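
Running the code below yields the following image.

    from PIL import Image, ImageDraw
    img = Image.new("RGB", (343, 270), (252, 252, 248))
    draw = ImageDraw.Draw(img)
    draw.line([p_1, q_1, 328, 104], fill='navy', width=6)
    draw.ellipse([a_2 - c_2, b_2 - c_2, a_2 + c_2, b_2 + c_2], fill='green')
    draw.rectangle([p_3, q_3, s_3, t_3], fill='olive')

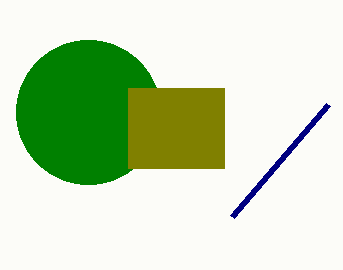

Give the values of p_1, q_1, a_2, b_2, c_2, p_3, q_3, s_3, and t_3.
p_1 = 232; q_1 = 216; a_2 = 88; b_2 = 112; c_2 = 72; p_3 = 128; q_3 = 88; s_3 = 224; t_3 = 168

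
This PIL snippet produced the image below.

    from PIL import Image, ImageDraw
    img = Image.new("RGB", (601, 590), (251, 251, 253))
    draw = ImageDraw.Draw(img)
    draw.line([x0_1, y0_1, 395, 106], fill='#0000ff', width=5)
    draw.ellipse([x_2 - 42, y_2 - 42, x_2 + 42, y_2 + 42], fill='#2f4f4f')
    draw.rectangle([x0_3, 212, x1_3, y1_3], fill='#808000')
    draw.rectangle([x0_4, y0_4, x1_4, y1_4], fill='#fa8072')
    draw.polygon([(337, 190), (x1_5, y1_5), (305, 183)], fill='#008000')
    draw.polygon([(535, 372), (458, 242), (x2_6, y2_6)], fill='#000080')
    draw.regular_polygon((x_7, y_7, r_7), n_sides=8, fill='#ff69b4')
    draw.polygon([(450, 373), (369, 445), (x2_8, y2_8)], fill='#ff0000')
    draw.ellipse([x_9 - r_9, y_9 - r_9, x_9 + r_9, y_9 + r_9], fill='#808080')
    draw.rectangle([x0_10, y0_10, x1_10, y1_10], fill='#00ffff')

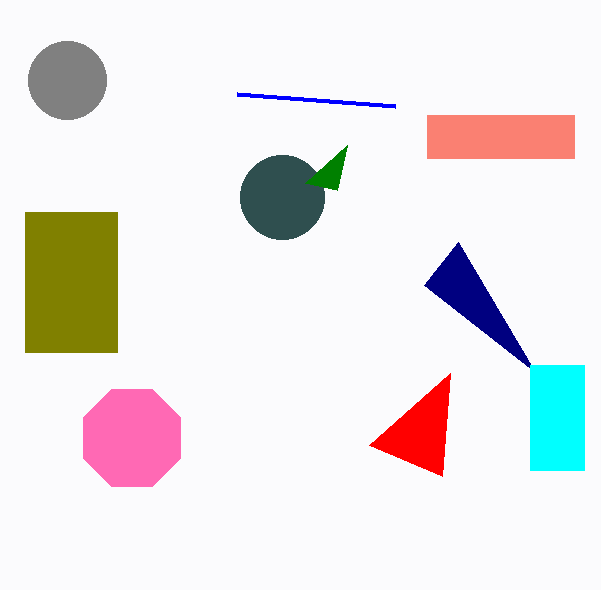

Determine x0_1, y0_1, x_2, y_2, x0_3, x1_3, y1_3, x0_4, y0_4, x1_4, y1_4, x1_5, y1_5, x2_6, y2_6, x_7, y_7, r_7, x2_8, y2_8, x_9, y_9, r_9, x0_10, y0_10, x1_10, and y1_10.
x0_1 = 237, y0_1 = 94, x_2 = 282, y_2 = 197, x0_3 = 25, x1_3 = 117, y1_3 = 352, x0_4 = 427, y0_4 = 115, x1_4 = 574, y1_4 = 158, x1_5 = 347, y1_5 = 145, x2_6 = 424, y2_6 = 285, x_7 = 132, y_7 = 438, r_7 = 53, x2_8 = 442, y2_8 = 476, x_9 = 67, y_9 = 80, r_9 = 39, x0_10 = 530, y0_10 = 365, x1_10 = 584, y1_10 = 470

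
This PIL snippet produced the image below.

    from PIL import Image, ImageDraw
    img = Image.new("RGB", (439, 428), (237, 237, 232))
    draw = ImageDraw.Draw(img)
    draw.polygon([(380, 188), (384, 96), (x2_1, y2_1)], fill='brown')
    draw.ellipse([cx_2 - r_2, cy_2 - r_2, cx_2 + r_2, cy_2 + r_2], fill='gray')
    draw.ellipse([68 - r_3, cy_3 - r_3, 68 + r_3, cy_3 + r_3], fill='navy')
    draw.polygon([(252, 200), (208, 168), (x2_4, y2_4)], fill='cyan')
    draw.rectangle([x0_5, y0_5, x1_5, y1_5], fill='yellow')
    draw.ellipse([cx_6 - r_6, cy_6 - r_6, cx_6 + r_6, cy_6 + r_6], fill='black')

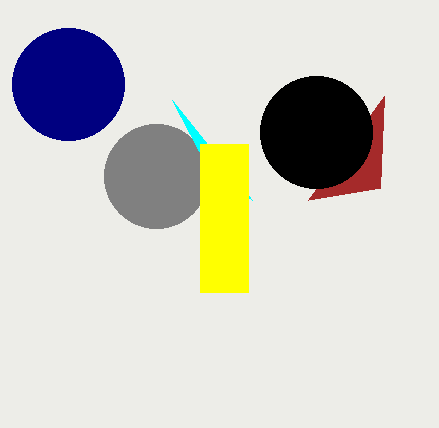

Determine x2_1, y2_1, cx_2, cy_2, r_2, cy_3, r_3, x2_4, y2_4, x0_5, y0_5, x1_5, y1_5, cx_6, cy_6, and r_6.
x2_1 = 308
y2_1 = 200
cx_2 = 156
cy_2 = 176
r_2 = 52
cy_3 = 84
r_3 = 56
x2_4 = 172
y2_4 = 100
x0_5 = 200
y0_5 = 144
x1_5 = 248
y1_5 = 292
cx_6 = 316
cy_6 = 132
r_6 = 56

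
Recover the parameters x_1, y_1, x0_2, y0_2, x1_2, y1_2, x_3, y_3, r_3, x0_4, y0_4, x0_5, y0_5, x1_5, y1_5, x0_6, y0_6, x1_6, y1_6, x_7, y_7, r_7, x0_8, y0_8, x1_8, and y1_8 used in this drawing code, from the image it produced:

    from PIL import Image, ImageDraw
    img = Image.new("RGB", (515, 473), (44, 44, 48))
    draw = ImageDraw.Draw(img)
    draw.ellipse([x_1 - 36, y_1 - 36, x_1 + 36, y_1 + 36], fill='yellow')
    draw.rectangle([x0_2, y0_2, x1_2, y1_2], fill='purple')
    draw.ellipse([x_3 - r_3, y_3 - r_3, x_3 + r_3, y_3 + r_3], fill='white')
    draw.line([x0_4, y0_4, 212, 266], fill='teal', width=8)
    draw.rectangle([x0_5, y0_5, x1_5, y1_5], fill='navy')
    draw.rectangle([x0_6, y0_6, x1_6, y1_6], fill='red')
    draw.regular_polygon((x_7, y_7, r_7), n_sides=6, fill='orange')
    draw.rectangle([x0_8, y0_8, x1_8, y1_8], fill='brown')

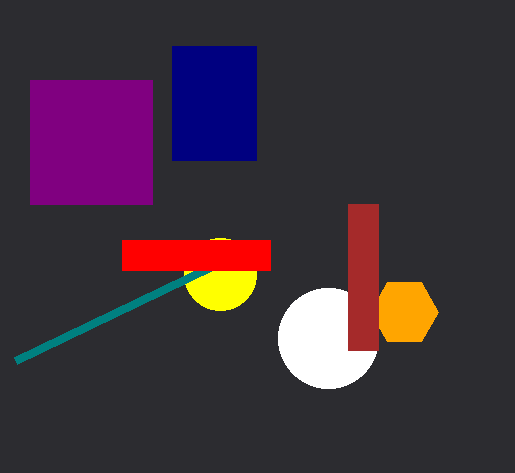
x_1 = 220, y_1 = 274, x0_2 = 30, y0_2 = 80, x1_2 = 152, y1_2 = 204, x_3 = 328, y_3 = 338, r_3 = 50, x0_4 = 16, y0_4 = 360, x0_5 = 172, y0_5 = 46, x1_5 = 256, y1_5 = 160, x0_6 = 122, y0_6 = 240, x1_6 = 270, y1_6 = 270, x_7 = 404, y_7 = 312, r_7 = 34, x0_8 = 348, y0_8 = 204, x1_8 = 378, y1_8 = 350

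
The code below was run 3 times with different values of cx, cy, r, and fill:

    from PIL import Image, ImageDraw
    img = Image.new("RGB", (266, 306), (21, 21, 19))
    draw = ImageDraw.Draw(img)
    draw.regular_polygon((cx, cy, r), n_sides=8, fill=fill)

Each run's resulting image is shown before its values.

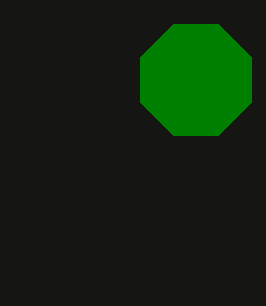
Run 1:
cx = 196
cy = 80
r = 60
fill = 'green'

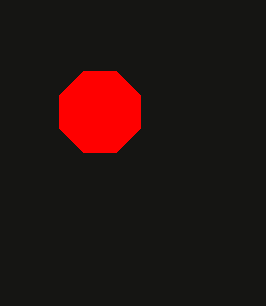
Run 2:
cx = 100
cy = 112
r = 44
fill = 'red'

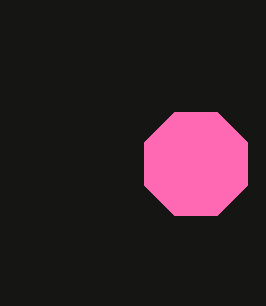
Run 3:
cx = 196; cy = 164; r = 56; fill = 'hotpink'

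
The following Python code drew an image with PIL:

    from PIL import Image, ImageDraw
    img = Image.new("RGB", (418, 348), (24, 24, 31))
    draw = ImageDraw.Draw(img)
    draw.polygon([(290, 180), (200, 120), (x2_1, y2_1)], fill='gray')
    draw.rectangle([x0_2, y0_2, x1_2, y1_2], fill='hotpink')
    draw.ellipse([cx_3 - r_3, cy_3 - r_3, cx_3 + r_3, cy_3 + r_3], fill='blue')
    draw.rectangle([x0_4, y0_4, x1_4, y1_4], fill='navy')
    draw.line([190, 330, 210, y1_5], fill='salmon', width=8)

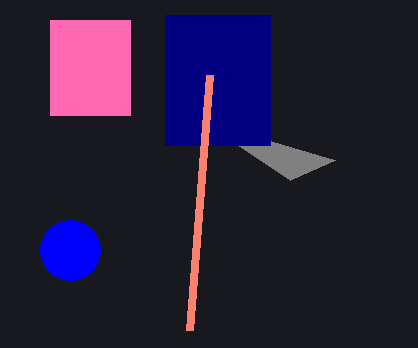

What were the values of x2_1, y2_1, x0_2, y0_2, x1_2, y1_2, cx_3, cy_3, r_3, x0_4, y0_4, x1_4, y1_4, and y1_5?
x2_1 = 335; y2_1 = 160; x0_2 = 50; y0_2 = 20; x1_2 = 130; y1_2 = 115; cx_3 = 70; cy_3 = 250; r_3 = 30; x0_4 = 165; y0_4 = 15; x1_4 = 270; y1_4 = 145; y1_5 = 75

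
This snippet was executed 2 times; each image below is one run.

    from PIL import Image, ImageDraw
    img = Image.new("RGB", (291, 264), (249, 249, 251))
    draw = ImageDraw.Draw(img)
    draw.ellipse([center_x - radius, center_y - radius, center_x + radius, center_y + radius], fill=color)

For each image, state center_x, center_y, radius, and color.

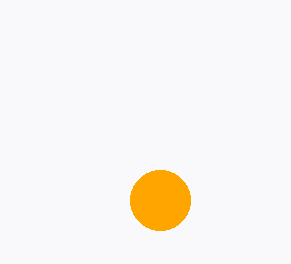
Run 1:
center_x = 160
center_y = 200
radius = 30
color = 'orange'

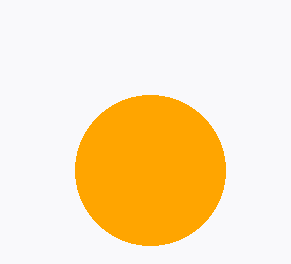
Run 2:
center_x = 150; center_y = 170; radius = 75; color = 'orange'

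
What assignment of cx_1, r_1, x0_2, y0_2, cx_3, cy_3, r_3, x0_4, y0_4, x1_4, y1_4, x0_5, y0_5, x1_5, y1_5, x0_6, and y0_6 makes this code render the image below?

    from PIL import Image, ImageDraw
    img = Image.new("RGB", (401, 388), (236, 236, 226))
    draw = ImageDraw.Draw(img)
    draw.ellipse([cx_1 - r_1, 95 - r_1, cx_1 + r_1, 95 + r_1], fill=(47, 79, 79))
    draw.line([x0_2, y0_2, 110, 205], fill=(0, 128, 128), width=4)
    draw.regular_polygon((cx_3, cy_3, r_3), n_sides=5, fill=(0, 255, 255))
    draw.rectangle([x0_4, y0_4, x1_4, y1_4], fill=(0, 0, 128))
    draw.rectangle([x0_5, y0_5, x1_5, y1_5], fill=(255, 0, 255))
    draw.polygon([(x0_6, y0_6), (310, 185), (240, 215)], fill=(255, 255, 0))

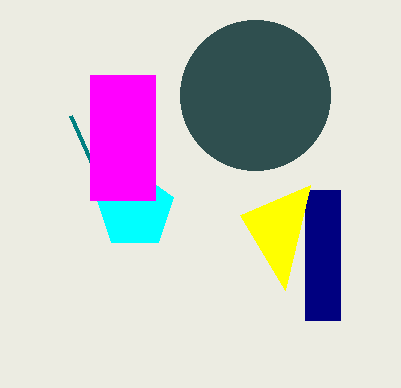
cx_1 = 255
r_1 = 75
x0_2 = 70
y0_2 = 115
cx_3 = 135
cy_3 = 210
r_3 = 40
x0_4 = 305
y0_4 = 190
x1_4 = 340
y1_4 = 320
x0_5 = 90
y0_5 = 75
x1_5 = 155
y1_5 = 200
x0_6 = 285
y0_6 = 290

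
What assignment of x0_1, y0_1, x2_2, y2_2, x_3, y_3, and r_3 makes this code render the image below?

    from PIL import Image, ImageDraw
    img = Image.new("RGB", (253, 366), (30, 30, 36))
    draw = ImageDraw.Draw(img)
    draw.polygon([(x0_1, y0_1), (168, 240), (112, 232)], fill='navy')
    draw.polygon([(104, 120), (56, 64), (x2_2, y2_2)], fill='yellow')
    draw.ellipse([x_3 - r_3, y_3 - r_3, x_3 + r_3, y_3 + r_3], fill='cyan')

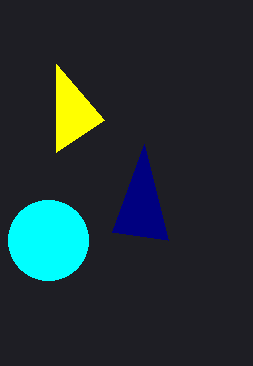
x0_1 = 144, y0_1 = 144, x2_2 = 56, y2_2 = 152, x_3 = 48, y_3 = 240, r_3 = 40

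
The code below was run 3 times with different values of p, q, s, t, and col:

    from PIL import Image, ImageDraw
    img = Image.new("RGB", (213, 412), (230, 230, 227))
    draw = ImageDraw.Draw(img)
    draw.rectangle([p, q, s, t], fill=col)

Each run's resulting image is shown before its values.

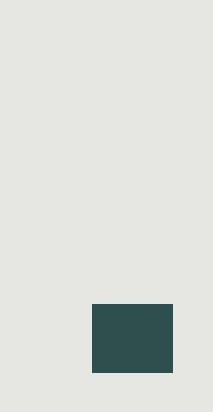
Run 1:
p = 92
q = 304
s = 172
t = 372
col = 'darkslategray'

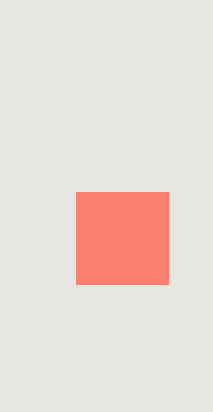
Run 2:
p = 76; q = 192; s = 168; t = 284; col = 'salmon'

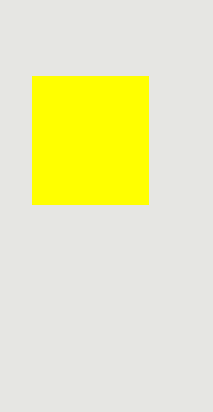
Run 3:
p = 32; q = 76; s = 148; t = 204; col = 'yellow'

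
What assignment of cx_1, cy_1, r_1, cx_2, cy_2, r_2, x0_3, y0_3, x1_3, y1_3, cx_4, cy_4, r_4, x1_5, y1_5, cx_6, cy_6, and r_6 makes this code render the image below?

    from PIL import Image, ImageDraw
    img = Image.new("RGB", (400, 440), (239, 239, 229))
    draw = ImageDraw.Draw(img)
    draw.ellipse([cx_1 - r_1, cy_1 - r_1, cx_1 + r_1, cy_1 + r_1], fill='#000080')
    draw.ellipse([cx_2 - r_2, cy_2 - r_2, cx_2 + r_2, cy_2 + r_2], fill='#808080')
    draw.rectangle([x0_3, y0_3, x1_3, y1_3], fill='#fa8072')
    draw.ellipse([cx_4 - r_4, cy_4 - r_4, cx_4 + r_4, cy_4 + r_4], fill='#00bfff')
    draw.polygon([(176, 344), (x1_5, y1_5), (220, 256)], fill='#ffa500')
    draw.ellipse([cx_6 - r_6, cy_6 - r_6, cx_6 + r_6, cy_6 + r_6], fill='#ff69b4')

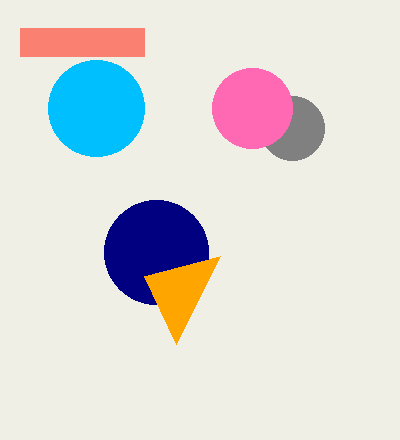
cx_1 = 156
cy_1 = 252
r_1 = 52
cx_2 = 292
cy_2 = 128
r_2 = 32
x0_3 = 20
y0_3 = 28
x1_3 = 144
y1_3 = 56
cx_4 = 96
cy_4 = 108
r_4 = 48
x1_5 = 144
y1_5 = 276
cx_6 = 252
cy_6 = 108
r_6 = 40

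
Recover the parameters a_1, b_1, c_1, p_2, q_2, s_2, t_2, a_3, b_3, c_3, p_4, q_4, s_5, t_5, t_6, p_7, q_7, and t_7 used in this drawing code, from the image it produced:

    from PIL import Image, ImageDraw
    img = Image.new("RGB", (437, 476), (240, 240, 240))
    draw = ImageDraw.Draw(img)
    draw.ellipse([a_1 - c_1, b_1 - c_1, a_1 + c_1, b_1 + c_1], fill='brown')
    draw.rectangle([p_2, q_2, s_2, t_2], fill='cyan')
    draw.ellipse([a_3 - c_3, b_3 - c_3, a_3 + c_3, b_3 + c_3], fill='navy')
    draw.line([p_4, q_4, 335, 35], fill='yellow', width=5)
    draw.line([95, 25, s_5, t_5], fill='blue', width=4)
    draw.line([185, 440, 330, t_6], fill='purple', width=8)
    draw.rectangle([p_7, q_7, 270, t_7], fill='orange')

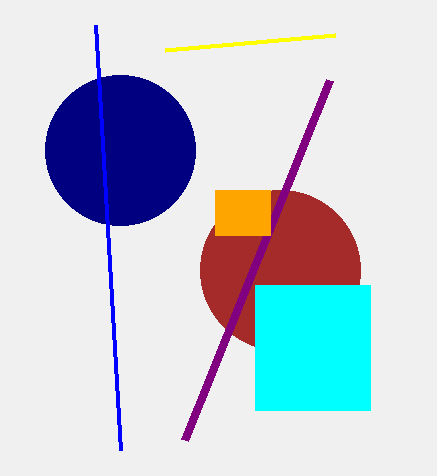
a_1 = 280
b_1 = 270
c_1 = 80
p_2 = 255
q_2 = 285
s_2 = 370
t_2 = 410
a_3 = 120
b_3 = 150
c_3 = 75
p_4 = 165
q_4 = 50
s_5 = 120
t_5 = 450
t_6 = 80
p_7 = 215
q_7 = 190
t_7 = 235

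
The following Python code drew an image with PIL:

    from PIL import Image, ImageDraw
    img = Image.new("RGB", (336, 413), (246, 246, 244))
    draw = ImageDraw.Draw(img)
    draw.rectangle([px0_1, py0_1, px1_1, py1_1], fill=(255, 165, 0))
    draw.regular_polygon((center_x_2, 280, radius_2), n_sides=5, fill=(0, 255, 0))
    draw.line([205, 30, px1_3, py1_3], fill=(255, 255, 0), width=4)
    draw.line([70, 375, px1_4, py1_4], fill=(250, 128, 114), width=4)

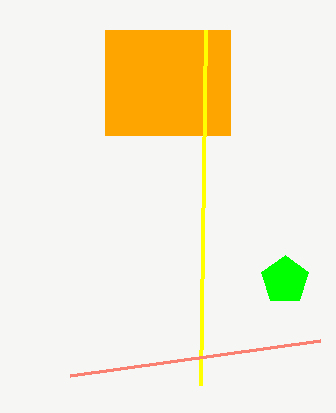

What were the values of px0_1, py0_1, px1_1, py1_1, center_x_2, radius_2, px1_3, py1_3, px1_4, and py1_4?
px0_1 = 105, py0_1 = 30, px1_1 = 230, py1_1 = 135, center_x_2 = 285, radius_2 = 25, px1_3 = 200, py1_3 = 385, px1_4 = 320, py1_4 = 340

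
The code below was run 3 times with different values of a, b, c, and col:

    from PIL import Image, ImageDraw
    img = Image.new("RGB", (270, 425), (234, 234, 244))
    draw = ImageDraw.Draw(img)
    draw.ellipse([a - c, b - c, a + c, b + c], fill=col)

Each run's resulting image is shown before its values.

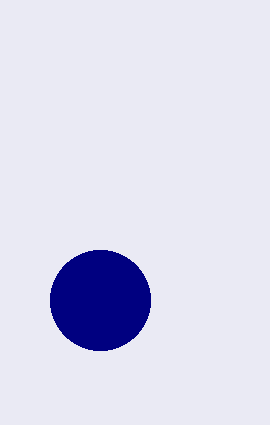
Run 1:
a = 100, b = 300, c = 50, col = 'navy'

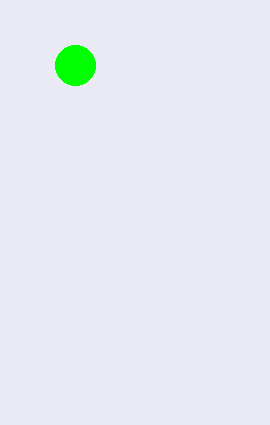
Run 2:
a = 75, b = 65, c = 20, col = 'lime'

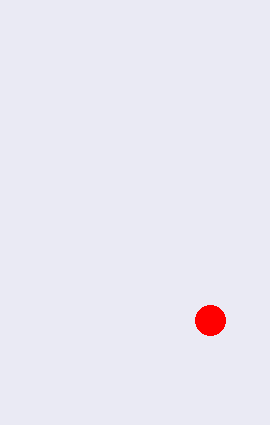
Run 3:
a = 210
b = 320
c = 15
col = 'red'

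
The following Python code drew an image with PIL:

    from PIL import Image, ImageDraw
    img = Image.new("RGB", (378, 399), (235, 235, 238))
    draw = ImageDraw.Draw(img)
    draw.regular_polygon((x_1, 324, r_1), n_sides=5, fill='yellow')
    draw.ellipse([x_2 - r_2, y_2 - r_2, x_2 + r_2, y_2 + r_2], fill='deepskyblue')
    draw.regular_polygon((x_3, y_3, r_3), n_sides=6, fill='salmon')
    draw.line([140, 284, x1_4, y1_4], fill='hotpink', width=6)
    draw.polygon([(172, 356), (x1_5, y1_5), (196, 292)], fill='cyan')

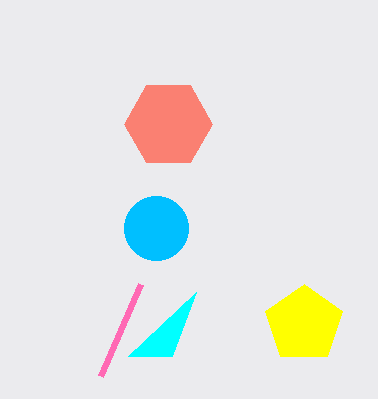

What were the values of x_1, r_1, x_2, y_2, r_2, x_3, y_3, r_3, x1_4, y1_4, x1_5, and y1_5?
x_1 = 304, r_1 = 40, x_2 = 156, y_2 = 228, r_2 = 32, x_3 = 168, y_3 = 124, r_3 = 44, x1_4 = 100, y1_4 = 376, x1_5 = 128, y1_5 = 356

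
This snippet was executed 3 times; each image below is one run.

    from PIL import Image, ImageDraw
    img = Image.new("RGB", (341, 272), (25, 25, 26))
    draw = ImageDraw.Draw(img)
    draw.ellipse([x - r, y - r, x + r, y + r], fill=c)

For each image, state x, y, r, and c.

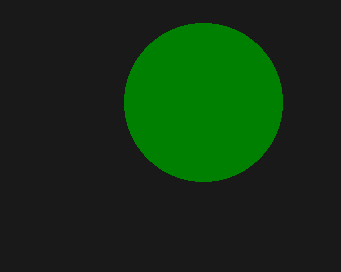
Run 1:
x = 203; y = 102; r = 79; c = 'green'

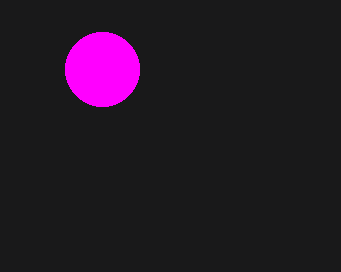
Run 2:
x = 102
y = 69
r = 37
c = 'magenta'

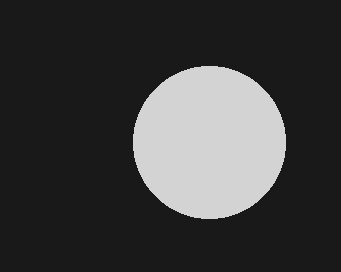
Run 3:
x = 209, y = 142, r = 76, c = 'lightgray'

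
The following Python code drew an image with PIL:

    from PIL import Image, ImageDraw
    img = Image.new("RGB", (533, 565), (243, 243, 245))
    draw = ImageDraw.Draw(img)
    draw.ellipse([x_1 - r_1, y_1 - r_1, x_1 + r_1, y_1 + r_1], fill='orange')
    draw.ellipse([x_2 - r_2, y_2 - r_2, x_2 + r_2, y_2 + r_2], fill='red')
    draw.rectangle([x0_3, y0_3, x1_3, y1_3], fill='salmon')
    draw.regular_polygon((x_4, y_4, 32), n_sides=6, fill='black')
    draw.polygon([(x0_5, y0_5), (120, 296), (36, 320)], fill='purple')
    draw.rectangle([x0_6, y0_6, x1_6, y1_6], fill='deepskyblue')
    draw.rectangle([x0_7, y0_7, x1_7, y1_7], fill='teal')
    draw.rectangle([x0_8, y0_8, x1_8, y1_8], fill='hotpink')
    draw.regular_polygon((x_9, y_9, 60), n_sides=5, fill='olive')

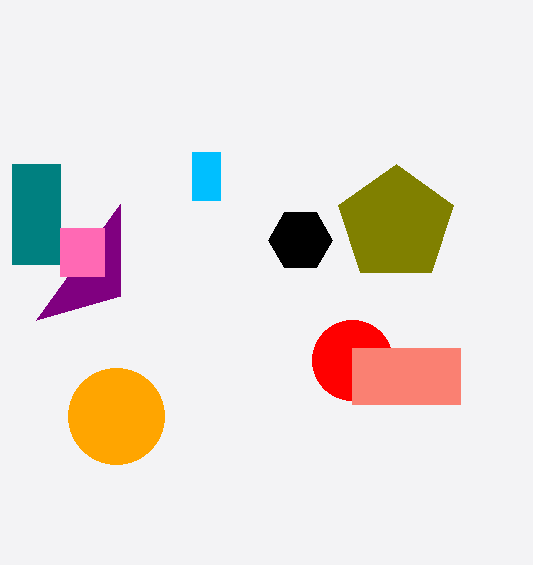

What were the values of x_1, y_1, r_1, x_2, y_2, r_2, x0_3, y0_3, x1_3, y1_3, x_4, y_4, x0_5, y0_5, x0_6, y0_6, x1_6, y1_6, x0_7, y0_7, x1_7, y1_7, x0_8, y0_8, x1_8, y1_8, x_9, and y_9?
x_1 = 116, y_1 = 416, r_1 = 48, x_2 = 352, y_2 = 360, r_2 = 40, x0_3 = 352, y0_3 = 348, x1_3 = 460, y1_3 = 404, x_4 = 300, y_4 = 240, x0_5 = 120, y0_5 = 204, x0_6 = 192, y0_6 = 152, x1_6 = 220, y1_6 = 200, x0_7 = 12, y0_7 = 164, x1_7 = 60, y1_7 = 264, x0_8 = 60, y0_8 = 228, x1_8 = 104, y1_8 = 276, x_9 = 396, y_9 = 224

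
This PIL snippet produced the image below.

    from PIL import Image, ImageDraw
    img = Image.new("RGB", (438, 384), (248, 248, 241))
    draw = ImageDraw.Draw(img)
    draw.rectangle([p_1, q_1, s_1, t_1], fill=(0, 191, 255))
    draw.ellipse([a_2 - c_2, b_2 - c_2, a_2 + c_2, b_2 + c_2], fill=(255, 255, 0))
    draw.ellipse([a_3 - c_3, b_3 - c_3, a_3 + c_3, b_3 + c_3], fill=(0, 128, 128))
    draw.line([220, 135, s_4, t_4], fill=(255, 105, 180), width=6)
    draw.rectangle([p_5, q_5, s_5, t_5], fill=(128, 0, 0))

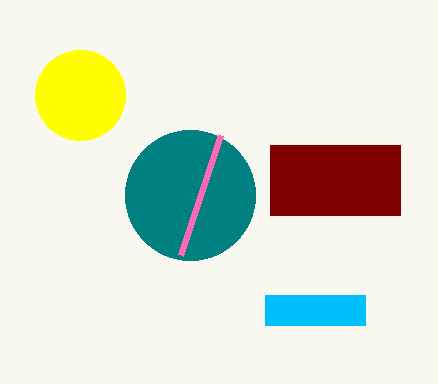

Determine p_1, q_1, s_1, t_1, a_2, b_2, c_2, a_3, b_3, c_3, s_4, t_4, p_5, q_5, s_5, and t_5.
p_1 = 265
q_1 = 295
s_1 = 365
t_1 = 325
a_2 = 80
b_2 = 95
c_2 = 45
a_3 = 190
b_3 = 195
c_3 = 65
s_4 = 180
t_4 = 255
p_5 = 270
q_5 = 145
s_5 = 400
t_5 = 215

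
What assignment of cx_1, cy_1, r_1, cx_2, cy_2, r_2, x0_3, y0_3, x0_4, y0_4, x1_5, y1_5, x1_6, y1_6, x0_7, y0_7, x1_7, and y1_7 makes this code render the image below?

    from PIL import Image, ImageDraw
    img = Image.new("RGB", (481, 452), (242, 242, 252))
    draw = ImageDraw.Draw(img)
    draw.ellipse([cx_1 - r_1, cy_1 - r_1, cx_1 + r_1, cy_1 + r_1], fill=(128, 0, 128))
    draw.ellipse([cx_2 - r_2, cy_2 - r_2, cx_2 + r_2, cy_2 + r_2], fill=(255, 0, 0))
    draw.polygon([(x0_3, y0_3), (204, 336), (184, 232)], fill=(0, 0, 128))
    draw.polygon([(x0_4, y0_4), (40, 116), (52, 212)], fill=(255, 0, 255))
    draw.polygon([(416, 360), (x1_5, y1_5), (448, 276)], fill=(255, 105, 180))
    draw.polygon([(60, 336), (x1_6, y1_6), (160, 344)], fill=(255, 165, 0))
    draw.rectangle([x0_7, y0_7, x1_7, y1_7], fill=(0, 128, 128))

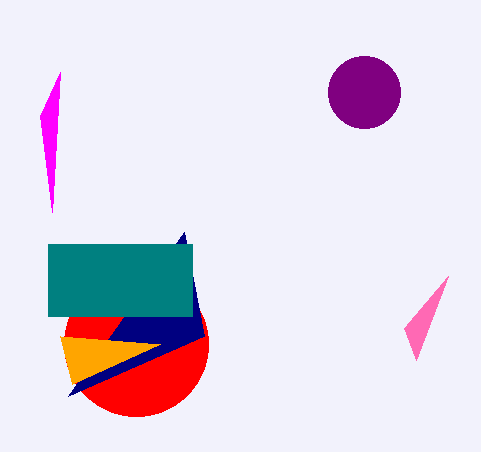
cx_1 = 364, cy_1 = 92, r_1 = 36, cx_2 = 136, cy_2 = 344, r_2 = 72, x0_3 = 68, y0_3 = 396, x0_4 = 60, y0_4 = 72, x1_5 = 404, y1_5 = 328, x1_6 = 72, y1_6 = 384, x0_7 = 48, y0_7 = 244, x1_7 = 192, y1_7 = 316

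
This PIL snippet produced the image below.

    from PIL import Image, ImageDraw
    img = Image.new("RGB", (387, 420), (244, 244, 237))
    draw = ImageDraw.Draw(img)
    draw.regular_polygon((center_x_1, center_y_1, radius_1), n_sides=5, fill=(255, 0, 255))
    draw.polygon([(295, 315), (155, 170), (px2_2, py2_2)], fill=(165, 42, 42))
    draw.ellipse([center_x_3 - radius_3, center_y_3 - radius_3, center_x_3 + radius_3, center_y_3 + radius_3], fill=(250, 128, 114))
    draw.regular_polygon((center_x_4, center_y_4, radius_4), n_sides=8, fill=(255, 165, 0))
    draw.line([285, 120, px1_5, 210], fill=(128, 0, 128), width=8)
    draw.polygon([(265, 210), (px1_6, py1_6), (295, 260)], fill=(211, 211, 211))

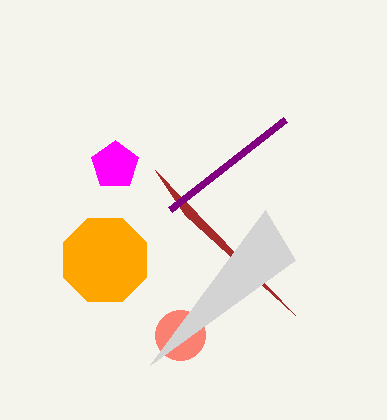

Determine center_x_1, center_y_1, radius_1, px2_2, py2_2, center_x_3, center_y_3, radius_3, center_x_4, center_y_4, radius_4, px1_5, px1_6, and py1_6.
center_x_1 = 115, center_y_1 = 165, radius_1 = 25, px2_2 = 185, py2_2 = 215, center_x_3 = 180, center_y_3 = 335, radius_3 = 25, center_x_4 = 105, center_y_4 = 260, radius_4 = 45, px1_5 = 170, px1_6 = 150, py1_6 = 365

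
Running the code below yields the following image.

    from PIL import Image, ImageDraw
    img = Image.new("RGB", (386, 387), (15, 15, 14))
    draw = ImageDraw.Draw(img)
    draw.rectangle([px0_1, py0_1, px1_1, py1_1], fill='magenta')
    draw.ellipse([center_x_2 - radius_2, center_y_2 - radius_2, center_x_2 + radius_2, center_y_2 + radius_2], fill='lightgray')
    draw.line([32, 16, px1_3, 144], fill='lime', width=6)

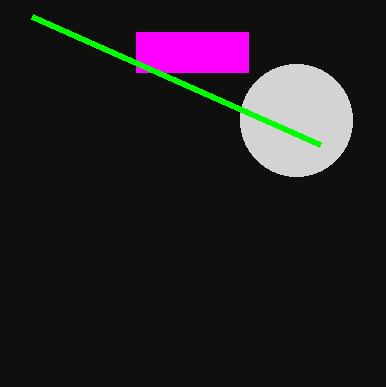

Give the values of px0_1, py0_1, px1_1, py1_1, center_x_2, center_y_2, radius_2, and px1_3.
px0_1 = 136, py0_1 = 32, px1_1 = 248, py1_1 = 72, center_x_2 = 296, center_y_2 = 120, radius_2 = 56, px1_3 = 320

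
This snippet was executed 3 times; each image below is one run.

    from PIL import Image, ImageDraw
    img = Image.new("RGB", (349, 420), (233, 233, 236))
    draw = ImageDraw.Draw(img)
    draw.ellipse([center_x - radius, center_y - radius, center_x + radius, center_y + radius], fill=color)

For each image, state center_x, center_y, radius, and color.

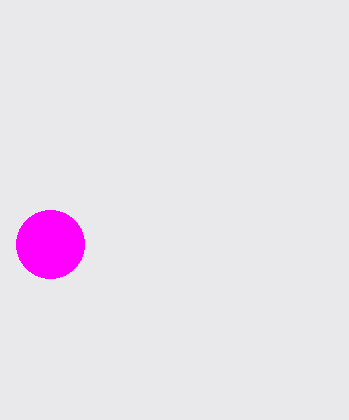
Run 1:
center_x = 50
center_y = 244
radius = 34
color = 'magenta'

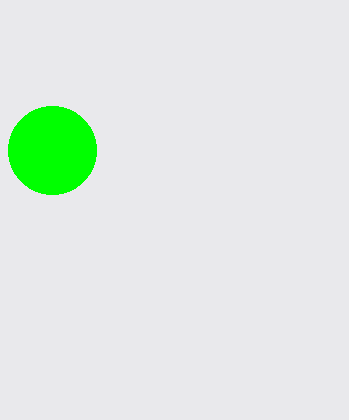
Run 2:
center_x = 52, center_y = 150, radius = 44, color = 'lime'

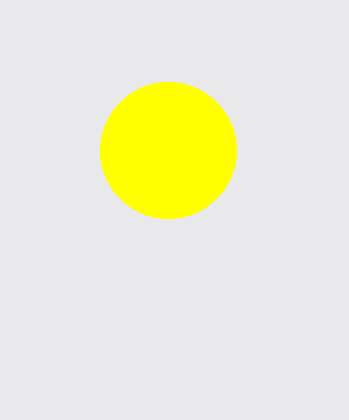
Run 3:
center_x = 168, center_y = 150, radius = 68, color = 'yellow'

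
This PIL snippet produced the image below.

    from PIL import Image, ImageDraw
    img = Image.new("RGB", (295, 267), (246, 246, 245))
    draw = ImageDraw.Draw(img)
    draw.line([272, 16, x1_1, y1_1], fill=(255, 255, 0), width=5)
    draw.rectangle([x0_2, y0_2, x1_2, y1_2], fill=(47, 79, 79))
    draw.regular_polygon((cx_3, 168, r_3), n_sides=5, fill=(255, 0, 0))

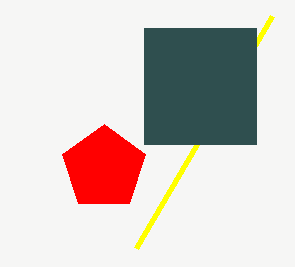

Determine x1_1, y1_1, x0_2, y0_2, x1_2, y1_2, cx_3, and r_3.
x1_1 = 136, y1_1 = 248, x0_2 = 144, y0_2 = 28, x1_2 = 256, y1_2 = 144, cx_3 = 104, r_3 = 44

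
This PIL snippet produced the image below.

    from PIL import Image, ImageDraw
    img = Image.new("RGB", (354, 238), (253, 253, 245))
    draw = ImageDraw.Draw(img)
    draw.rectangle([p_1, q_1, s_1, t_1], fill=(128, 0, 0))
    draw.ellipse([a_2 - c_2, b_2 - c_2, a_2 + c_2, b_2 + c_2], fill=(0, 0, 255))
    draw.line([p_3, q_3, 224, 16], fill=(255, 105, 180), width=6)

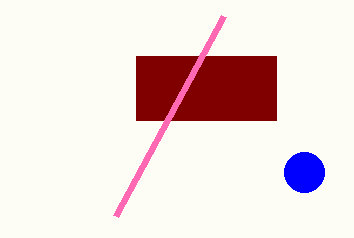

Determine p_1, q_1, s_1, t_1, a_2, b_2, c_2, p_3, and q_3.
p_1 = 136; q_1 = 56; s_1 = 276; t_1 = 120; a_2 = 304; b_2 = 172; c_2 = 20; p_3 = 116; q_3 = 216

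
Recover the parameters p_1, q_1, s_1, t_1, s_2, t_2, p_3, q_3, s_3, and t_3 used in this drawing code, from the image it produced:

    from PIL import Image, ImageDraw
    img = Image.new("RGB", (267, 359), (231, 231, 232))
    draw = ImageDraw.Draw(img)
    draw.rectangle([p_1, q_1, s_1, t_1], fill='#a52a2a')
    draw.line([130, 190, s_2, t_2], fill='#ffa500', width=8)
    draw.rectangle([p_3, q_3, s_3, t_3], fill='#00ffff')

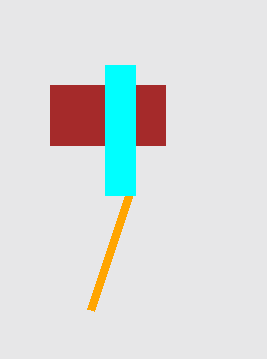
p_1 = 50
q_1 = 85
s_1 = 165
t_1 = 145
s_2 = 90
t_2 = 310
p_3 = 105
q_3 = 65
s_3 = 135
t_3 = 195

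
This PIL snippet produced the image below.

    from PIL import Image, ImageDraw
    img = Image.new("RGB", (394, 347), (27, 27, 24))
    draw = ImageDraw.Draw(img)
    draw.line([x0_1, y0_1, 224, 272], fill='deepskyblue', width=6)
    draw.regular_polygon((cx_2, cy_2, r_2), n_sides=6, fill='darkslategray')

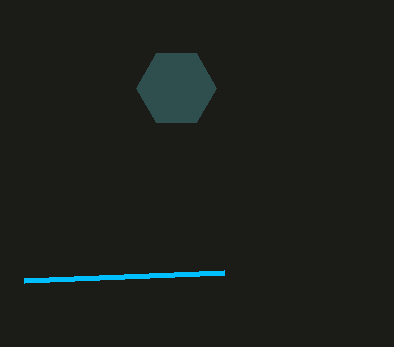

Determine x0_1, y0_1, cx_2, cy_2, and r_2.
x0_1 = 24; y0_1 = 280; cx_2 = 176; cy_2 = 88; r_2 = 40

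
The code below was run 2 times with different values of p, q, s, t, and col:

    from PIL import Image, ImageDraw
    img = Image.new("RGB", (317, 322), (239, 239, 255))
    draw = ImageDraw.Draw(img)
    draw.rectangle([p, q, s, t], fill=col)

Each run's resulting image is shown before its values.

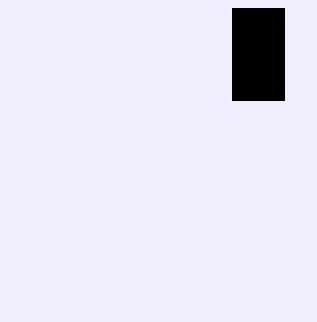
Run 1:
p = 232, q = 8, s = 284, t = 100, col = 'black'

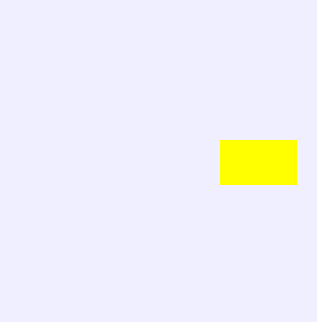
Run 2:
p = 220
q = 140
s = 296
t = 184
col = 'yellow'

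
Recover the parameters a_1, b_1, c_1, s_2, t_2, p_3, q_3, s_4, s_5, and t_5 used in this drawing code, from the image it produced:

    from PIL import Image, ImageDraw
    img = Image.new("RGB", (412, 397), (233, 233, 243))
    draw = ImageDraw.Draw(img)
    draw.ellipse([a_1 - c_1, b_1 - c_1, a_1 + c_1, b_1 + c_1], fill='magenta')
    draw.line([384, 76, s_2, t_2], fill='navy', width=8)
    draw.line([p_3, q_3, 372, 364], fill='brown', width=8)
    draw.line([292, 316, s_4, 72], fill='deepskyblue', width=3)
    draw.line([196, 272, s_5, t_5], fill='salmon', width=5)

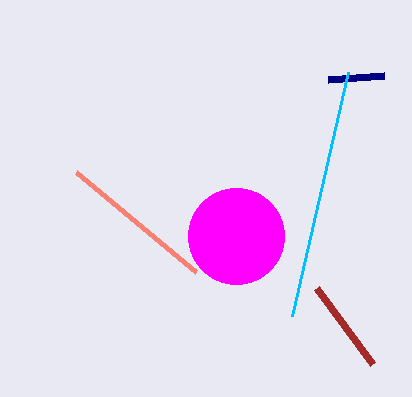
a_1 = 236; b_1 = 236; c_1 = 48; s_2 = 328; t_2 = 80; p_3 = 316; q_3 = 288; s_4 = 348; s_5 = 76; t_5 = 172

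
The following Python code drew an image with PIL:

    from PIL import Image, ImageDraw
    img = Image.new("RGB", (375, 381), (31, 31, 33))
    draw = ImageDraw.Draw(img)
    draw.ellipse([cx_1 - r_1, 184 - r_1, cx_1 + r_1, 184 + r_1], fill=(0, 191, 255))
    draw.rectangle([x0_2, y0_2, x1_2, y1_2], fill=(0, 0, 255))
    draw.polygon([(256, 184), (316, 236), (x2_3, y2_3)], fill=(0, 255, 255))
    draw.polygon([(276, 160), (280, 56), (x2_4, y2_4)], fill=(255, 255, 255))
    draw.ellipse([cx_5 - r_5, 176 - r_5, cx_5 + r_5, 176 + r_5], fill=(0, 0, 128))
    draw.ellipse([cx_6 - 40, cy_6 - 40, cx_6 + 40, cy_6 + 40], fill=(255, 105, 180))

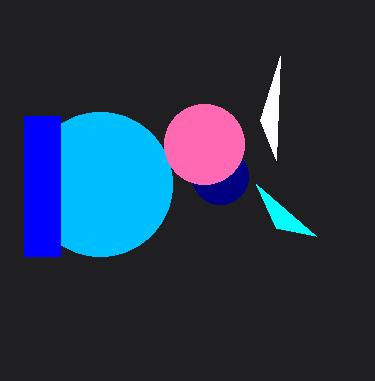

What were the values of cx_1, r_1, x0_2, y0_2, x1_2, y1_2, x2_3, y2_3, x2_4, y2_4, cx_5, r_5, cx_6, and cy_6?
cx_1 = 100; r_1 = 72; x0_2 = 24; y0_2 = 116; x1_2 = 60; y1_2 = 256; x2_3 = 276; y2_3 = 228; x2_4 = 260; y2_4 = 120; cx_5 = 220; r_5 = 28; cx_6 = 204; cy_6 = 144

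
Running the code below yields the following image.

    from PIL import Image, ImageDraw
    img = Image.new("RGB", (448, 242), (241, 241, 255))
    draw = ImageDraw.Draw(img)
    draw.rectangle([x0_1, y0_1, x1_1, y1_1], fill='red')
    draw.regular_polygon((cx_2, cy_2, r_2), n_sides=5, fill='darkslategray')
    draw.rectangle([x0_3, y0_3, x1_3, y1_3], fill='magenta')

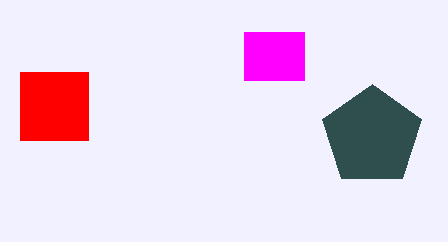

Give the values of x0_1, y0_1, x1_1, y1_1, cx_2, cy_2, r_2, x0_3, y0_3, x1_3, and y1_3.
x0_1 = 20; y0_1 = 72; x1_1 = 88; y1_1 = 140; cx_2 = 372; cy_2 = 136; r_2 = 52; x0_3 = 244; y0_3 = 32; x1_3 = 304; y1_3 = 80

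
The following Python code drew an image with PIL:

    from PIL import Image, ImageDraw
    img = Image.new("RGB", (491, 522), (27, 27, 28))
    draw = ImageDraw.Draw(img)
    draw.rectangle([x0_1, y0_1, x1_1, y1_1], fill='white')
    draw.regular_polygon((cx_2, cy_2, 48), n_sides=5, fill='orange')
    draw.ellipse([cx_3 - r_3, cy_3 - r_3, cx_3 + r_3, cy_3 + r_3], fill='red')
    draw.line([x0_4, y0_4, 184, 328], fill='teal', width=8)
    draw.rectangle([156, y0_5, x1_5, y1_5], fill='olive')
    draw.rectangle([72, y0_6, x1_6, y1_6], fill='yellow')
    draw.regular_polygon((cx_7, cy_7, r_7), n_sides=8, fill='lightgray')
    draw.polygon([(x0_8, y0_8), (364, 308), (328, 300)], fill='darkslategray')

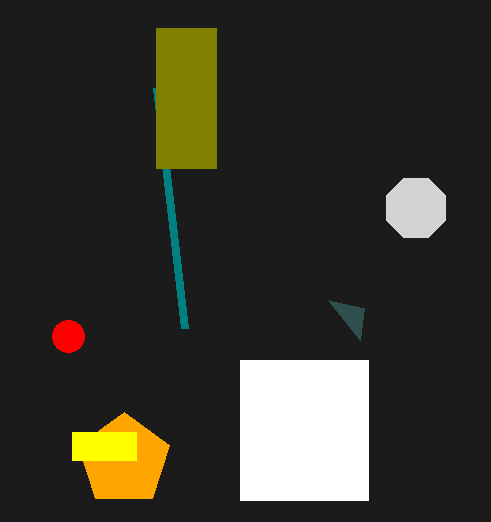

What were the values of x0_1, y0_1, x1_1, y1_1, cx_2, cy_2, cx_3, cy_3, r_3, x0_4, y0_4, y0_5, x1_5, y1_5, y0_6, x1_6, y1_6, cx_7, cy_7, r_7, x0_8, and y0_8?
x0_1 = 240; y0_1 = 360; x1_1 = 368; y1_1 = 500; cx_2 = 124; cy_2 = 460; cx_3 = 68; cy_3 = 336; r_3 = 16; x0_4 = 156; y0_4 = 88; y0_5 = 28; x1_5 = 216; y1_5 = 168; y0_6 = 432; x1_6 = 136; y1_6 = 460; cx_7 = 416; cy_7 = 208; r_7 = 32; x0_8 = 360; y0_8 = 340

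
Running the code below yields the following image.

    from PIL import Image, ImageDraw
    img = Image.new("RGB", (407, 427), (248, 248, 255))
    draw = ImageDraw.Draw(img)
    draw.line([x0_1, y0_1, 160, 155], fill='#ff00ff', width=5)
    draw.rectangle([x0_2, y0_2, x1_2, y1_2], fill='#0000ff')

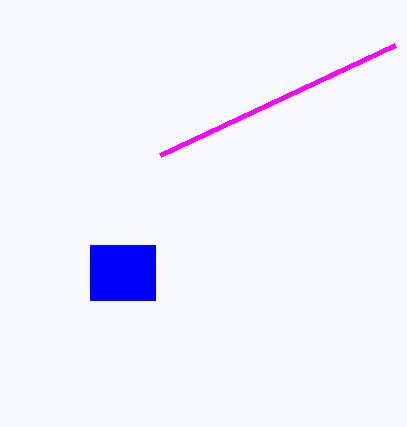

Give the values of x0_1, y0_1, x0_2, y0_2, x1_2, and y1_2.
x0_1 = 395; y0_1 = 45; x0_2 = 90; y0_2 = 245; x1_2 = 155; y1_2 = 300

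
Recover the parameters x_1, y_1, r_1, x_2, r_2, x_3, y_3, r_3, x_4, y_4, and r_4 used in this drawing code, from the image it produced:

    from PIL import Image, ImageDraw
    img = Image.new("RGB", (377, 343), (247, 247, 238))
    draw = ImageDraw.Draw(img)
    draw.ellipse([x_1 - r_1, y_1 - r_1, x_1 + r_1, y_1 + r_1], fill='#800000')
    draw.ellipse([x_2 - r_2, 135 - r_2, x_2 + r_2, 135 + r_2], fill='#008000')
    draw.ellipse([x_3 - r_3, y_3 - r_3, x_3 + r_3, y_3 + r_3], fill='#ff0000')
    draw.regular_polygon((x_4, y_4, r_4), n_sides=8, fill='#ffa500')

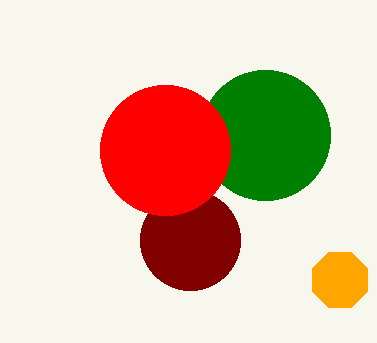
x_1 = 190, y_1 = 240, r_1 = 50, x_2 = 265, r_2 = 65, x_3 = 165, y_3 = 150, r_3 = 65, x_4 = 340, y_4 = 280, r_4 = 30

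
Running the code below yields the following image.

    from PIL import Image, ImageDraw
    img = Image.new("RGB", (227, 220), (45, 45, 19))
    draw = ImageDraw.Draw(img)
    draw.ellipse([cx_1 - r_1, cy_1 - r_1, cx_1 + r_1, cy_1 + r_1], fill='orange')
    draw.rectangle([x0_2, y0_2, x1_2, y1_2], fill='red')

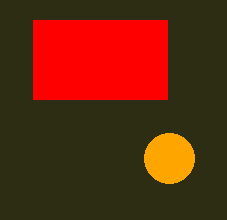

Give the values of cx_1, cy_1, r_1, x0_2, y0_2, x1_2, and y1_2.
cx_1 = 169; cy_1 = 158; r_1 = 25; x0_2 = 33; y0_2 = 20; x1_2 = 167; y1_2 = 99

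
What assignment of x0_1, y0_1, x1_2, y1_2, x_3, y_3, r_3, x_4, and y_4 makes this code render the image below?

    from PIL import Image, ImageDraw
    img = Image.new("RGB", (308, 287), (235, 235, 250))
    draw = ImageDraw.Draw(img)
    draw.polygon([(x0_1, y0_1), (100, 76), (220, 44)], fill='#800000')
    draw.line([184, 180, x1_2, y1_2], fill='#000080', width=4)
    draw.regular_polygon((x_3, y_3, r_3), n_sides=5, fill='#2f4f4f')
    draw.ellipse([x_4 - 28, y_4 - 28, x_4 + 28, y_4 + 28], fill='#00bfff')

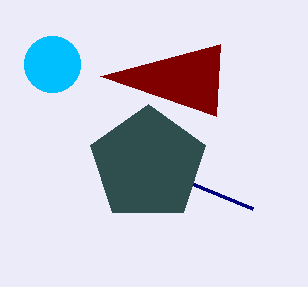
x0_1 = 216, y0_1 = 116, x1_2 = 252, y1_2 = 208, x_3 = 148, y_3 = 164, r_3 = 60, x_4 = 52, y_4 = 64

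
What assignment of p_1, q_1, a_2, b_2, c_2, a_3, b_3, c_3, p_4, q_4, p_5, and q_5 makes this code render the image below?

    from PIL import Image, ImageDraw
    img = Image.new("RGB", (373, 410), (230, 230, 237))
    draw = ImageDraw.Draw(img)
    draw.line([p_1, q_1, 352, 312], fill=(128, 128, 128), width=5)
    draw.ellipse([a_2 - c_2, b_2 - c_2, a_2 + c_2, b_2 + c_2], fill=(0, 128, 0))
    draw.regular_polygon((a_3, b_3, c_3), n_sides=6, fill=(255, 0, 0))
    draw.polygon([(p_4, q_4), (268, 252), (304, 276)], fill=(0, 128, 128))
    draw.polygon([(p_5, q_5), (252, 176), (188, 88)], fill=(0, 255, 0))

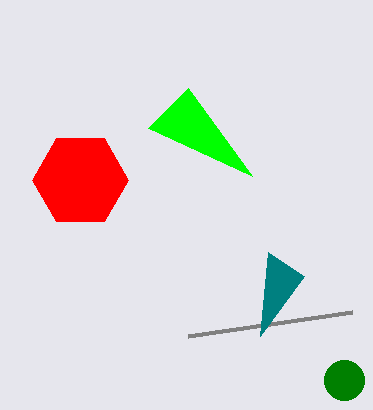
p_1 = 188, q_1 = 336, a_2 = 344, b_2 = 380, c_2 = 20, a_3 = 80, b_3 = 180, c_3 = 48, p_4 = 260, q_4 = 336, p_5 = 148, q_5 = 128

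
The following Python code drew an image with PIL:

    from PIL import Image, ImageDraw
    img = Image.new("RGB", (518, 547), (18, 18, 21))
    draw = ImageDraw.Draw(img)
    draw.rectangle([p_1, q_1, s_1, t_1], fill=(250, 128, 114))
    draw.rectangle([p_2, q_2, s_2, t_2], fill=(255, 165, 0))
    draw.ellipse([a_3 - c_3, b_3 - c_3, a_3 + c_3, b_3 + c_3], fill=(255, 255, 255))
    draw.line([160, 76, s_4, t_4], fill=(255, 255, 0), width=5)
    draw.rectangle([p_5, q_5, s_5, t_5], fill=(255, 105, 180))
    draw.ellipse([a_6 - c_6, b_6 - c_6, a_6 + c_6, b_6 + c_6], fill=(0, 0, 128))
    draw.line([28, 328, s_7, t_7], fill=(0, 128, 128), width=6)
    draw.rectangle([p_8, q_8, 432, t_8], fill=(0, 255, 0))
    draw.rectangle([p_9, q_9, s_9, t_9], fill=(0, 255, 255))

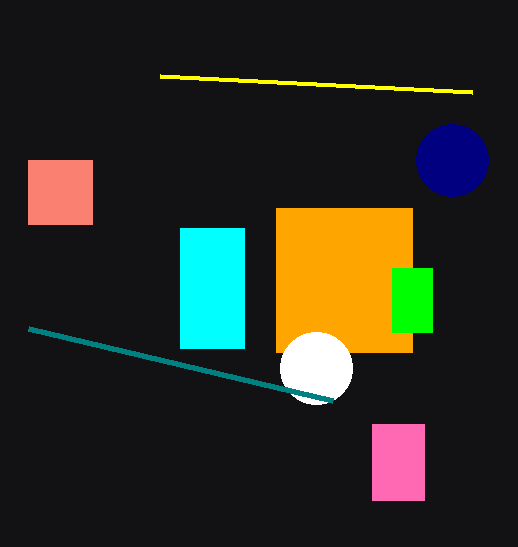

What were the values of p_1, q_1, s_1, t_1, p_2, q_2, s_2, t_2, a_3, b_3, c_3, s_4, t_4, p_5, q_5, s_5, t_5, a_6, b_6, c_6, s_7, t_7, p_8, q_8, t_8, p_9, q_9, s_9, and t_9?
p_1 = 28, q_1 = 160, s_1 = 92, t_1 = 224, p_2 = 276, q_2 = 208, s_2 = 412, t_2 = 352, a_3 = 316, b_3 = 368, c_3 = 36, s_4 = 472, t_4 = 92, p_5 = 372, q_5 = 424, s_5 = 424, t_5 = 500, a_6 = 452, b_6 = 160, c_6 = 36, s_7 = 332, t_7 = 400, p_8 = 392, q_8 = 268, t_8 = 332, p_9 = 180, q_9 = 228, s_9 = 244, t_9 = 348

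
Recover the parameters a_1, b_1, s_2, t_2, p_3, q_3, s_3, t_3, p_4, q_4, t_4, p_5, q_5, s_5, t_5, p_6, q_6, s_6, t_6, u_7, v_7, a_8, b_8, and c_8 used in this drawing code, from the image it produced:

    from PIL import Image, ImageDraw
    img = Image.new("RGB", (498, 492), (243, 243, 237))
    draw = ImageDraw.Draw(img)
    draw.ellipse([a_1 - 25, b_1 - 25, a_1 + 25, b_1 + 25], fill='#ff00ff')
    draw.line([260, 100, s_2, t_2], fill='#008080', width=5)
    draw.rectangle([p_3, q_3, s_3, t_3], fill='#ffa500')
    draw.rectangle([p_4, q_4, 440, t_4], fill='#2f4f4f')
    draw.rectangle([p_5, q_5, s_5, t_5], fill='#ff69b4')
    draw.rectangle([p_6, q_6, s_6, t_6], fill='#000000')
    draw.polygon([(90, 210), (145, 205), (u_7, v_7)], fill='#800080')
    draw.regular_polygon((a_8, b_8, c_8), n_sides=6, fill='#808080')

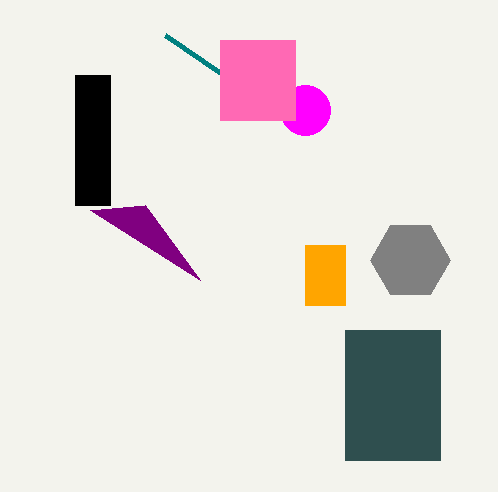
a_1 = 305
b_1 = 110
s_2 = 165
t_2 = 35
p_3 = 305
q_3 = 245
s_3 = 345
t_3 = 305
p_4 = 345
q_4 = 330
t_4 = 460
p_5 = 220
q_5 = 40
s_5 = 295
t_5 = 120
p_6 = 75
q_6 = 75
s_6 = 110
t_6 = 205
u_7 = 200
v_7 = 280
a_8 = 410
b_8 = 260
c_8 = 40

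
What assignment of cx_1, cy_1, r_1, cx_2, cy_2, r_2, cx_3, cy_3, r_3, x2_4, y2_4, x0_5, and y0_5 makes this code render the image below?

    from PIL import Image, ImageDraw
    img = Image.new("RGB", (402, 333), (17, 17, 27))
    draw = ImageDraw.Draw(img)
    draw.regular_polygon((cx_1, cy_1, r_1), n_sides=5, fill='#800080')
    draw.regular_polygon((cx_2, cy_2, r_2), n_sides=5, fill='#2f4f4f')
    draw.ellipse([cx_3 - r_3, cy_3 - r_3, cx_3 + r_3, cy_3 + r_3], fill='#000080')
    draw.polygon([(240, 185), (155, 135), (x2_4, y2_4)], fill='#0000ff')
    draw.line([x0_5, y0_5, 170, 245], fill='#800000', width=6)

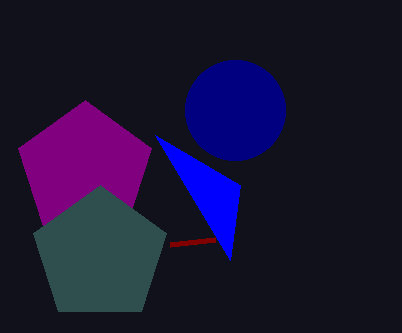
cx_1 = 85; cy_1 = 170; r_1 = 70; cx_2 = 100; cy_2 = 255; r_2 = 70; cx_3 = 235; cy_3 = 110; r_3 = 50; x2_4 = 230; y2_4 = 260; x0_5 = 215; y0_5 = 240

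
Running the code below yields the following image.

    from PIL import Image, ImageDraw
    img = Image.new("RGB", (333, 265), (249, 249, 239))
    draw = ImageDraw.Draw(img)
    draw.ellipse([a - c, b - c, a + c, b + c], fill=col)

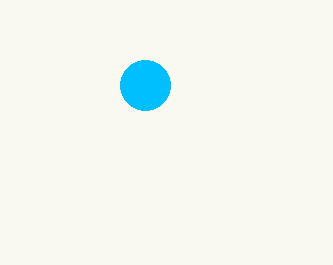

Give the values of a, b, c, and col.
a = 145; b = 85; c = 25; col = 'deepskyblue'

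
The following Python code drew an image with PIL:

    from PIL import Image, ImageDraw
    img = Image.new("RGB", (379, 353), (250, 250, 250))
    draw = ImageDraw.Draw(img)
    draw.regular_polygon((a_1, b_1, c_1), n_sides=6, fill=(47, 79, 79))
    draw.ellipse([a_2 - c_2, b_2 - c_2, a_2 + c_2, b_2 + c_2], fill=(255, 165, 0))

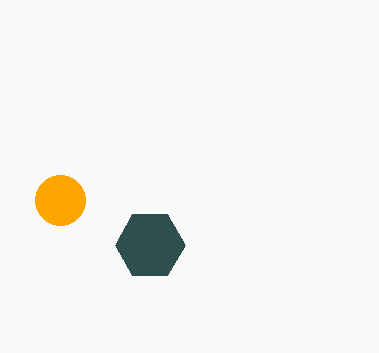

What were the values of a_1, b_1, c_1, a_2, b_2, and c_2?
a_1 = 150, b_1 = 245, c_1 = 35, a_2 = 60, b_2 = 200, c_2 = 25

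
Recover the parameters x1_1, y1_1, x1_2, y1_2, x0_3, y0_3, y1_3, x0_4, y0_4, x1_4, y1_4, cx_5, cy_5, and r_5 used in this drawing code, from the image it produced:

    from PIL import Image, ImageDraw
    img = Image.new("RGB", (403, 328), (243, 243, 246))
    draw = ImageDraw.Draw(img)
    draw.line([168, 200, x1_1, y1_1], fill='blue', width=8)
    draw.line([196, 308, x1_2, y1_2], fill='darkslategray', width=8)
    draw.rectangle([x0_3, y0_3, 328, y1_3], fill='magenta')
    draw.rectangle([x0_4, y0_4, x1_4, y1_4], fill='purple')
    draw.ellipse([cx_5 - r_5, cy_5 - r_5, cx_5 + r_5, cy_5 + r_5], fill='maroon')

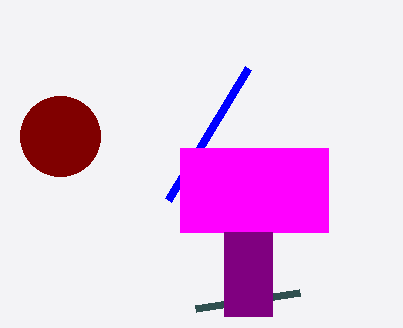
x1_1 = 248; y1_1 = 68; x1_2 = 300; y1_2 = 292; x0_3 = 180; y0_3 = 148; y1_3 = 232; x0_4 = 224; y0_4 = 232; x1_4 = 272; y1_4 = 316; cx_5 = 60; cy_5 = 136; r_5 = 40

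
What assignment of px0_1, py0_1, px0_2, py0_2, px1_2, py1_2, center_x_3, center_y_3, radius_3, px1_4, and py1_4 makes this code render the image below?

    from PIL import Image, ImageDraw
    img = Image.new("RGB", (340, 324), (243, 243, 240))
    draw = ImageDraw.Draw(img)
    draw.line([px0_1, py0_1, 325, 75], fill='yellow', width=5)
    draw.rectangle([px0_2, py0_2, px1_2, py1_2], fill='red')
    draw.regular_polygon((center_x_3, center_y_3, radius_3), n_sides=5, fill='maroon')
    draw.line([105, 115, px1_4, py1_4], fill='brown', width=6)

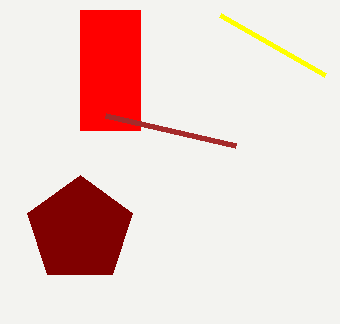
px0_1 = 220; py0_1 = 15; px0_2 = 80; py0_2 = 10; px1_2 = 140; py1_2 = 130; center_x_3 = 80; center_y_3 = 230; radius_3 = 55; px1_4 = 235; py1_4 = 145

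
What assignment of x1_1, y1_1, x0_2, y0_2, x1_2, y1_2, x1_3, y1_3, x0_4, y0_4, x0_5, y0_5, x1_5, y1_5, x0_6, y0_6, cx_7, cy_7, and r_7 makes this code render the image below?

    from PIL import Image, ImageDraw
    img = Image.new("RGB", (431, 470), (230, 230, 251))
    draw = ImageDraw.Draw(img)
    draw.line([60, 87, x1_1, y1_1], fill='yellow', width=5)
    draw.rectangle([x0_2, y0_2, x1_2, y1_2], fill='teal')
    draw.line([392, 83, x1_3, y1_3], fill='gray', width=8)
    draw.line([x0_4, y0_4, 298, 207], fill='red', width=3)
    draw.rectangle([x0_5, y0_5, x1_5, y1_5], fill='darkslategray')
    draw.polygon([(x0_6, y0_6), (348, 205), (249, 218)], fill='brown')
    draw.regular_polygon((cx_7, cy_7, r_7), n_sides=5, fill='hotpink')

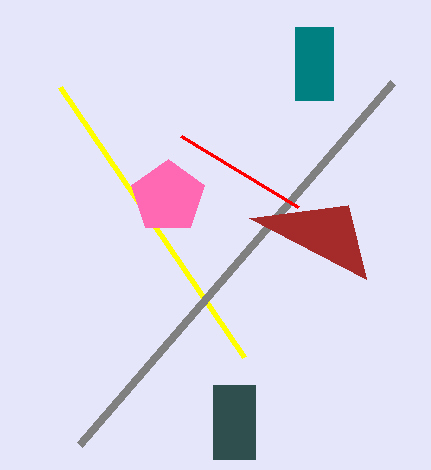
x1_1 = 244; y1_1 = 357; x0_2 = 295; y0_2 = 27; x1_2 = 333; y1_2 = 100; x1_3 = 79; y1_3 = 445; x0_4 = 181; y0_4 = 136; x0_5 = 213; y0_5 = 385; x1_5 = 255; y1_5 = 459; x0_6 = 366; y0_6 = 279; cx_7 = 168; cy_7 = 197; r_7 = 38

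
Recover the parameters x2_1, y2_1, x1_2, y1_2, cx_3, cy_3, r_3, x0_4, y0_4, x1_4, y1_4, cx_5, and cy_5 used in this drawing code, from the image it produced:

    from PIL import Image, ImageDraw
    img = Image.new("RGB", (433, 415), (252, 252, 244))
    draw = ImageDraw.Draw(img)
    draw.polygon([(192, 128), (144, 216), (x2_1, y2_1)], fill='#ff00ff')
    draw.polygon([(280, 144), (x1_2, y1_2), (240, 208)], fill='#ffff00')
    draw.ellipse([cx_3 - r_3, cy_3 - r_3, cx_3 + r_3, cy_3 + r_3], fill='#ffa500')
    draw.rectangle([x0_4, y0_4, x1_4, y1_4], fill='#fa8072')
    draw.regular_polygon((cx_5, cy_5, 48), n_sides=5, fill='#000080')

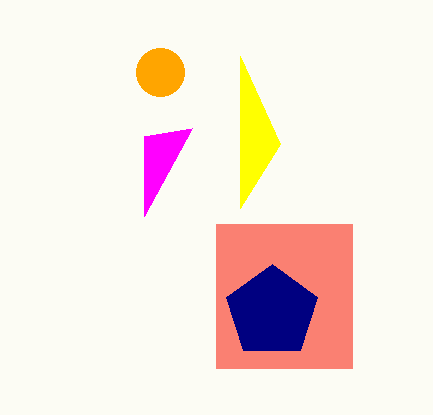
x2_1 = 144
y2_1 = 136
x1_2 = 240
y1_2 = 56
cx_3 = 160
cy_3 = 72
r_3 = 24
x0_4 = 216
y0_4 = 224
x1_4 = 352
y1_4 = 368
cx_5 = 272
cy_5 = 312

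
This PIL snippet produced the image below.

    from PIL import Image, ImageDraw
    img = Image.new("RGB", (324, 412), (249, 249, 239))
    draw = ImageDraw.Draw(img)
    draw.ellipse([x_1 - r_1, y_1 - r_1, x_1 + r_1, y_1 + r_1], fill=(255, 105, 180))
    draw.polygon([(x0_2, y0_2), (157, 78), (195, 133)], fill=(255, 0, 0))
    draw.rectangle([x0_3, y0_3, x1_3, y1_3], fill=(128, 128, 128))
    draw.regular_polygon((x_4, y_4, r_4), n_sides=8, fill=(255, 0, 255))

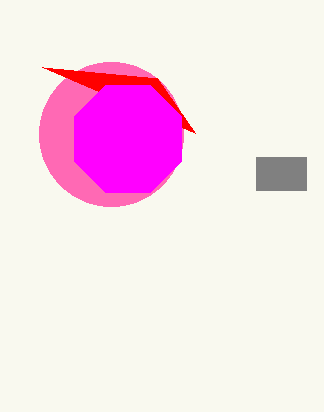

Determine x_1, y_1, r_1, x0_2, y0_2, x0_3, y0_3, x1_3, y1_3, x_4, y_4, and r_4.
x_1 = 111; y_1 = 134; r_1 = 72; x0_2 = 42; y0_2 = 67; x0_3 = 256; y0_3 = 157; x1_3 = 306; y1_3 = 190; x_4 = 128; y_4 = 139; r_4 = 58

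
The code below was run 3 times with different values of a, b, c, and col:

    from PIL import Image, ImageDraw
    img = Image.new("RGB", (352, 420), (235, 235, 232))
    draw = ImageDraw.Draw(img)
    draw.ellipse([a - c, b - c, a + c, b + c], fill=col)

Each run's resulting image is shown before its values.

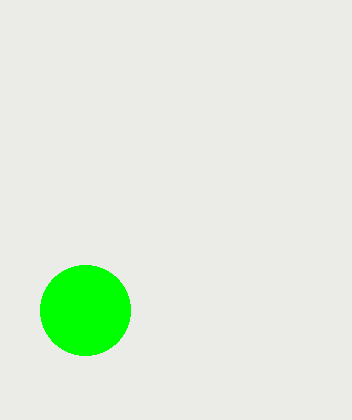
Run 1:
a = 85; b = 310; c = 45; col = 'lime'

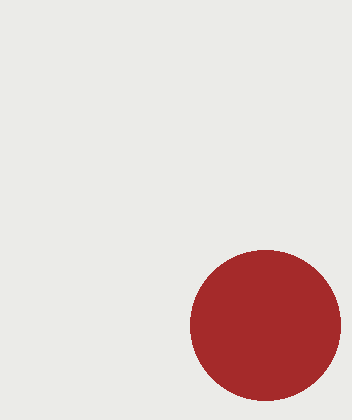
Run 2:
a = 265, b = 325, c = 75, col = 'brown'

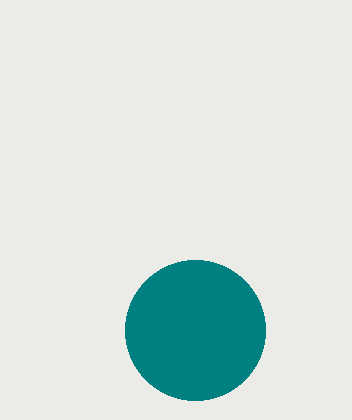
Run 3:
a = 195
b = 330
c = 70
col = 'teal'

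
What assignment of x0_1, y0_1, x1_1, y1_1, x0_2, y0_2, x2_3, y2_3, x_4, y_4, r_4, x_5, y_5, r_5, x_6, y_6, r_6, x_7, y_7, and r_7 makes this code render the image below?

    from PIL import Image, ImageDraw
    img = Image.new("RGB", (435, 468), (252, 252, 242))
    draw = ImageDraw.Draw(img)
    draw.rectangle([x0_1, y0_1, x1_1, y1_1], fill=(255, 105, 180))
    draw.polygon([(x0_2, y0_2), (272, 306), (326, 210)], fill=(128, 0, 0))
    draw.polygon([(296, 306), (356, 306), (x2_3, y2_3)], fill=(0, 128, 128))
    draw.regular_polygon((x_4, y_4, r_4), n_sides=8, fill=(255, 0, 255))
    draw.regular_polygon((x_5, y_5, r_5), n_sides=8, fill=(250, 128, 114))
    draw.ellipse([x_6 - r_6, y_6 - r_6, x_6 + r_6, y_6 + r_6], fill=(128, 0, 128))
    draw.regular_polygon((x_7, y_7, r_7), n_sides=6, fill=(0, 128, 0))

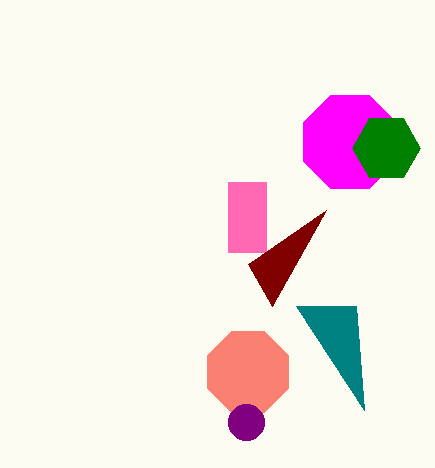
x0_1 = 228
y0_1 = 182
x1_1 = 266
y1_1 = 252
x0_2 = 248
y0_2 = 264
x2_3 = 364
y2_3 = 410
x_4 = 350
y_4 = 142
r_4 = 50
x_5 = 248
y_5 = 372
r_5 = 44
x_6 = 246
y_6 = 422
r_6 = 18
x_7 = 386
y_7 = 148
r_7 = 34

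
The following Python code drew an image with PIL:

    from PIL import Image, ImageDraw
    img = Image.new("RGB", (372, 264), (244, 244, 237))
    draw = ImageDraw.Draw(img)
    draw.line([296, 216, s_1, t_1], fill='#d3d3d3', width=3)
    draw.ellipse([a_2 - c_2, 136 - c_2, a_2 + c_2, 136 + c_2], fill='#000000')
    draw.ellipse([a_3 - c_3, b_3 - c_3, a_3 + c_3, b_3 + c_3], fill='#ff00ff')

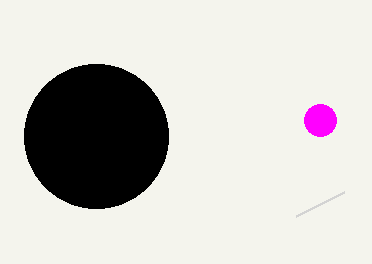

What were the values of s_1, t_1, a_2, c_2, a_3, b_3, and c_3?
s_1 = 344, t_1 = 192, a_2 = 96, c_2 = 72, a_3 = 320, b_3 = 120, c_3 = 16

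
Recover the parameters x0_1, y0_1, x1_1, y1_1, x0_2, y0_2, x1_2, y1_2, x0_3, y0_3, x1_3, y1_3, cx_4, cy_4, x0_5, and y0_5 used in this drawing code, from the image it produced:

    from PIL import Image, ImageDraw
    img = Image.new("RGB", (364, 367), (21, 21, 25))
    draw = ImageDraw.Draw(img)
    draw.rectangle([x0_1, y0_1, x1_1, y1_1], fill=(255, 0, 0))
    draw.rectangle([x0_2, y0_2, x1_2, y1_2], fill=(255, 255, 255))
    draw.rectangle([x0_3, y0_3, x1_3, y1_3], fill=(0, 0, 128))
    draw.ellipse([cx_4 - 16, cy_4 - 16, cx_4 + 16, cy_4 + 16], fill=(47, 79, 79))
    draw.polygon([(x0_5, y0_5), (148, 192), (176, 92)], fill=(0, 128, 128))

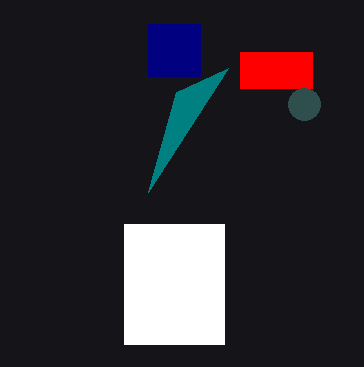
x0_1 = 240; y0_1 = 52; x1_1 = 312; y1_1 = 88; x0_2 = 124; y0_2 = 224; x1_2 = 224; y1_2 = 344; x0_3 = 148; y0_3 = 24; x1_3 = 200; y1_3 = 76; cx_4 = 304; cy_4 = 104; x0_5 = 228; y0_5 = 68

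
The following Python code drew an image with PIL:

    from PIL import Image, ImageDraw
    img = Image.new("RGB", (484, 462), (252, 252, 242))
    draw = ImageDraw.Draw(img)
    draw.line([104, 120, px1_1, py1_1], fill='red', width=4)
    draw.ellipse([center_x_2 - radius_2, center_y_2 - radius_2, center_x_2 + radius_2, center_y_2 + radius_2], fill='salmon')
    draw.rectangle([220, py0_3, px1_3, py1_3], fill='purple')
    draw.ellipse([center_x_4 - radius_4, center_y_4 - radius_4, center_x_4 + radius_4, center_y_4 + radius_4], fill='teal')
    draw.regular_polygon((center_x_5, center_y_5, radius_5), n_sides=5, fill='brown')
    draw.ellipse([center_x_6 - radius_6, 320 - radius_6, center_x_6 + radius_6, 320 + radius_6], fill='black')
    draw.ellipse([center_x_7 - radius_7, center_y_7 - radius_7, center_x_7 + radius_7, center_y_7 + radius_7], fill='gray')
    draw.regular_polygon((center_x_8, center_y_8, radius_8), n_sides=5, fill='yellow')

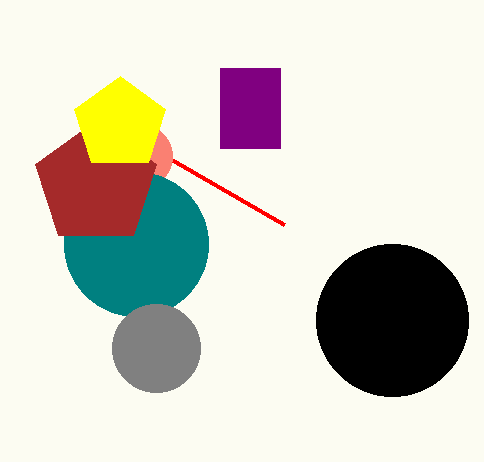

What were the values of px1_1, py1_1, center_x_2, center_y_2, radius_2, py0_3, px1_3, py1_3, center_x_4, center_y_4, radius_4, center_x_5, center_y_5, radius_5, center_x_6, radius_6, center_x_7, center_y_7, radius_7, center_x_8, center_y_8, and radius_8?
px1_1 = 284, py1_1 = 224, center_x_2 = 140, center_y_2 = 156, radius_2 = 32, py0_3 = 68, px1_3 = 280, py1_3 = 148, center_x_4 = 136, center_y_4 = 244, radius_4 = 72, center_x_5 = 96, center_y_5 = 184, radius_5 = 64, center_x_6 = 392, radius_6 = 76, center_x_7 = 156, center_y_7 = 348, radius_7 = 44, center_x_8 = 120, center_y_8 = 124, radius_8 = 48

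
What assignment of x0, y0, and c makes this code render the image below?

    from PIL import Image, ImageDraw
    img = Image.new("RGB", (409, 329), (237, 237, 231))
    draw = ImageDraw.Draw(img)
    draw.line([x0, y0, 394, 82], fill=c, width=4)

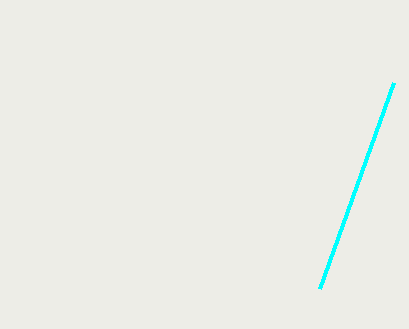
x0 = 320
y0 = 288
c = 'cyan'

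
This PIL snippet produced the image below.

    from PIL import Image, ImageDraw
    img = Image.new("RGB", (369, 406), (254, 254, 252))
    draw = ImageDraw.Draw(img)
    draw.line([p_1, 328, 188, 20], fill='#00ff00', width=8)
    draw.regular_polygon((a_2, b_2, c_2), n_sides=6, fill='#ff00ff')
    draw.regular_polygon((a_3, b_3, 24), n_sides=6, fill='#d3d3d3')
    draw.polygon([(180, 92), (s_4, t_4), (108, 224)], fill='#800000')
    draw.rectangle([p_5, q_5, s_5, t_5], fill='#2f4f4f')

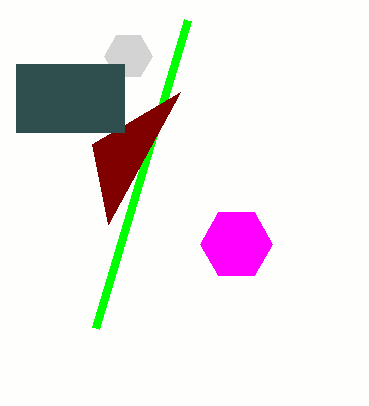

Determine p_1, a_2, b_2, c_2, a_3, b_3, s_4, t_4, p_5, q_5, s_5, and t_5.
p_1 = 96
a_2 = 236
b_2 = 244
c_2 = 36
a_3 = 128
b_3 = 56
s_4 = 92
t_4 = 144
p_5 = 16
q_5 = 64
s_5 = 124
t_5 = 132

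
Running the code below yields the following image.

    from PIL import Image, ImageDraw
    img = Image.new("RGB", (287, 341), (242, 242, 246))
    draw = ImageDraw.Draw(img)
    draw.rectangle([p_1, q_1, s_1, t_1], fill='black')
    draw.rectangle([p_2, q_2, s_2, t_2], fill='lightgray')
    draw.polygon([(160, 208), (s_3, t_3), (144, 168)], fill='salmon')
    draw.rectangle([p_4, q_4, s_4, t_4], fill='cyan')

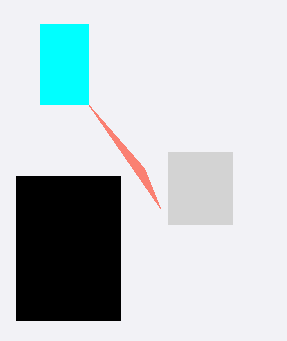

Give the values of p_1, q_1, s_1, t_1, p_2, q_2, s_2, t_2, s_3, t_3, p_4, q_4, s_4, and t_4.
p_1 = 16
q_1 = 176
s_1 = 120
t_1 = 320
p_2 = 168
q_2 = 152
s_2 = 232
t_2 = 224
s_3 = 88
t_3 = 104
p_4 = 40
q_4 = 24
s_4 = 88
t_4 = 104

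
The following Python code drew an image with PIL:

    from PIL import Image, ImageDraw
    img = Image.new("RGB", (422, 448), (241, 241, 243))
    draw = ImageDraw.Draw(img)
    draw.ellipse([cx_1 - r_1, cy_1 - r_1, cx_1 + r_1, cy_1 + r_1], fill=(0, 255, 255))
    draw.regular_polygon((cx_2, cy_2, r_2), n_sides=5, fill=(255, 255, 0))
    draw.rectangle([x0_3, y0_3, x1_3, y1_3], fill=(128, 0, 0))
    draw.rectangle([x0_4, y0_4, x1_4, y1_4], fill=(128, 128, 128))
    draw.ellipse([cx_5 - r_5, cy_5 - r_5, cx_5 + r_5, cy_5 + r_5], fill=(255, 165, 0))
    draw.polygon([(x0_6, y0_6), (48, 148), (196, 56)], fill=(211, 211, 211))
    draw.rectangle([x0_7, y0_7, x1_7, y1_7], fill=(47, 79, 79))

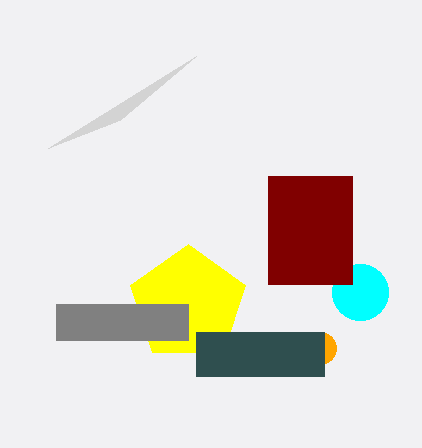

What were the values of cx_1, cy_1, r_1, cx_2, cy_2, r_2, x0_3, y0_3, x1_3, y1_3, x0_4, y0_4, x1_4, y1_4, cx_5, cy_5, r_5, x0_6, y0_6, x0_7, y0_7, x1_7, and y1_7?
cx_1 = 360; cy_1 = 292; r_1 = 28; cx_2 = 188; cy_2 = 304; r_2 = 60; x0_3 = 268; y0_3 = 176; x1_3 = 352; y1_3 = 284; x0_4 = 56; y0_4 = 304; x1_4 = 188; y1_4 = 340; cx_5 = 320; cy_5 = 348; r_5 = 16; x0_6 = 120; y0_6 = 120; x0_7 = 196; y0_7 = 332; x1_7 = 324; y1_7 = 376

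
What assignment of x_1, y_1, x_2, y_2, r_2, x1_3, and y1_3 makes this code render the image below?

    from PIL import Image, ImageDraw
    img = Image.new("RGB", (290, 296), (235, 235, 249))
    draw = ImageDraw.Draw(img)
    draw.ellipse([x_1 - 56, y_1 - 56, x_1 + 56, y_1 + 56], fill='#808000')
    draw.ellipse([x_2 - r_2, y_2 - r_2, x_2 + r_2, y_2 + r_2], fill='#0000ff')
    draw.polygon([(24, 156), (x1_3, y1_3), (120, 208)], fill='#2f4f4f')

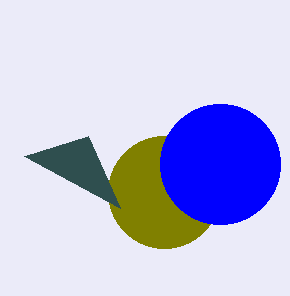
x_1 = 164
y_1 = 192
x_2 = 220
y_2 = 164
r_2 = 60
x1_3 = 88
y1_3 = 136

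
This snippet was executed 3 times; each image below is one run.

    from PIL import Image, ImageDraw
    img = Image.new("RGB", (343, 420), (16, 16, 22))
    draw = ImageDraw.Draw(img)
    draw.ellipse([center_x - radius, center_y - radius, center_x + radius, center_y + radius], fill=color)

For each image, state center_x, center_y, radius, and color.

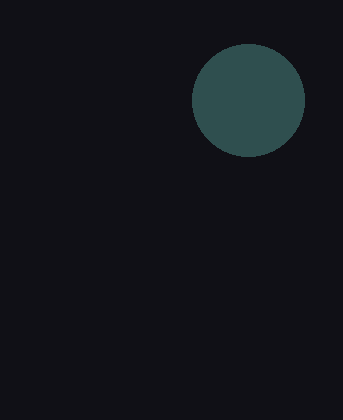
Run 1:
center_x = 248; center_y = 100; radius = 56; color = 'darkslategray'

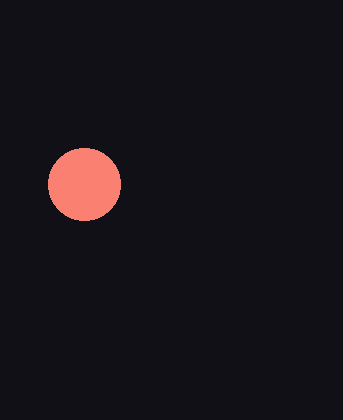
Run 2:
center_x = 84
center_y = 184
radius = 36
color = 'salmon'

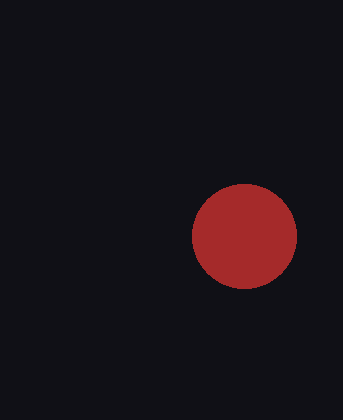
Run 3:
center_x = 244, center_y = 236, radius = 52, color = 'brown'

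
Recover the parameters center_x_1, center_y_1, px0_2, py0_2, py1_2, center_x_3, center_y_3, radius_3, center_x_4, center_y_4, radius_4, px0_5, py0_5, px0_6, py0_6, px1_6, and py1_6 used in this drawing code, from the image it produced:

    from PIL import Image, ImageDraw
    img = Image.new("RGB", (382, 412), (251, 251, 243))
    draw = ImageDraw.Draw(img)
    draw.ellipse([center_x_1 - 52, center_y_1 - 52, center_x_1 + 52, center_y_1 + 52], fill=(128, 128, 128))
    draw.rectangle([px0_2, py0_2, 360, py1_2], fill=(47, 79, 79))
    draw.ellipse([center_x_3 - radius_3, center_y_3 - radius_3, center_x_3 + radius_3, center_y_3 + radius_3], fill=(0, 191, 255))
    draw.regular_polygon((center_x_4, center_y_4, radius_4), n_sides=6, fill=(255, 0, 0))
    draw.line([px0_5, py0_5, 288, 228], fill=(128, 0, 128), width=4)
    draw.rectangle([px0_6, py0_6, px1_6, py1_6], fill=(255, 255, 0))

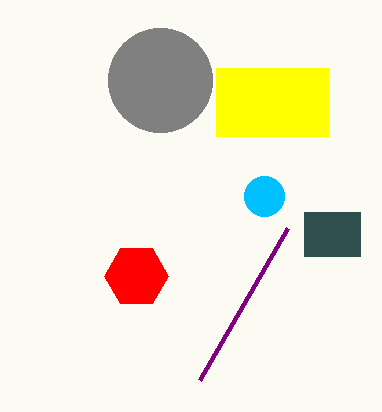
center_x_1 = 160, center_y_1 = 80, px0_2 = 304, py0_2 = 212, py1_2 = 256, center_x_3 = 264, center_y_3 = 196, radius_3 = 20, center_x_4 = 136, center_y_4 = 276, radius_4 = 32, px0_5 = 200, py0_5 = 380, px0_6 = 216, py0_6 = 68, px1_6 = 328, py1_6 = 136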